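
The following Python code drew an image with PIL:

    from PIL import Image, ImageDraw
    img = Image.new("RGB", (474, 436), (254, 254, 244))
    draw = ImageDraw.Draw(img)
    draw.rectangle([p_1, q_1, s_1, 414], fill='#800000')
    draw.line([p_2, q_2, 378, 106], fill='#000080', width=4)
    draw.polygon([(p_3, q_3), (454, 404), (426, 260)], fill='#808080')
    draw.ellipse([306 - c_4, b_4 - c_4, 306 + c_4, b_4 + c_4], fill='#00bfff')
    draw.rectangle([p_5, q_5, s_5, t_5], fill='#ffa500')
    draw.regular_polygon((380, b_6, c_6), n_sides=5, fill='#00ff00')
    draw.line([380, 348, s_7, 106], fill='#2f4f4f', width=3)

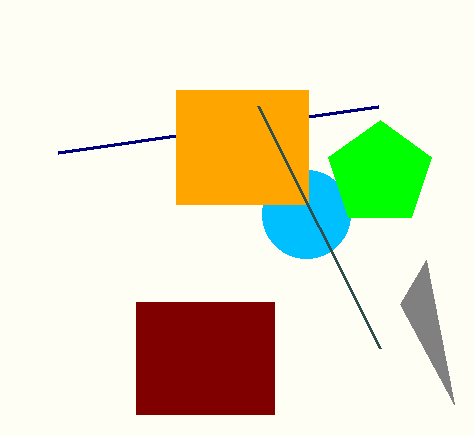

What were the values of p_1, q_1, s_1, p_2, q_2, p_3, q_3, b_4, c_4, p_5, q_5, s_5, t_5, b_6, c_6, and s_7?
p_1 = 136; q_1 = 302; s_1 = 274; p_2 = 58; q_2 = 152; p_3 = 400; q_3 = 304; b_4 = 214; c_4 = 44; p_5 = 176; q_5 = 90; s_5 = 308; t_5 = 204; b_6 = 174; c_6 = 54; s_7 = 258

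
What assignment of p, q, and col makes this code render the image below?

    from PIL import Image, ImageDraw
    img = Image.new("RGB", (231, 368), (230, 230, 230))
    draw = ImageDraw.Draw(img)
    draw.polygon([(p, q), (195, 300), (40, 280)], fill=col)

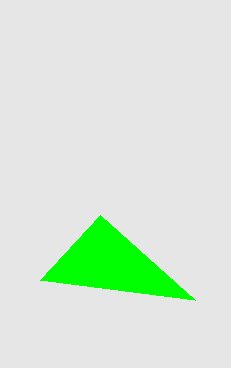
p = 100, q = 215, col = 'lime'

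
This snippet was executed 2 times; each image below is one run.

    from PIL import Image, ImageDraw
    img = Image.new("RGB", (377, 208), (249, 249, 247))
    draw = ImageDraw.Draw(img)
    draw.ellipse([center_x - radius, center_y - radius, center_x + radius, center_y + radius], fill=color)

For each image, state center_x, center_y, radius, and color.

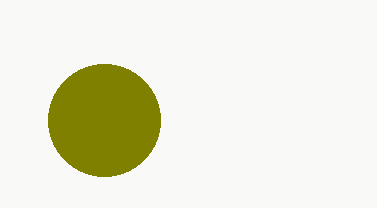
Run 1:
center_x = 104; center_y = 120; radius = 56; color = 'olive'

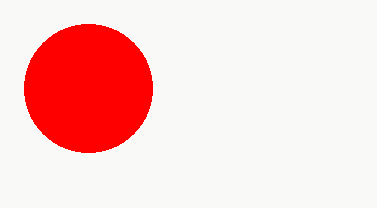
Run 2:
center_x = 88, center_y = 88, radius = 64, color = 'red'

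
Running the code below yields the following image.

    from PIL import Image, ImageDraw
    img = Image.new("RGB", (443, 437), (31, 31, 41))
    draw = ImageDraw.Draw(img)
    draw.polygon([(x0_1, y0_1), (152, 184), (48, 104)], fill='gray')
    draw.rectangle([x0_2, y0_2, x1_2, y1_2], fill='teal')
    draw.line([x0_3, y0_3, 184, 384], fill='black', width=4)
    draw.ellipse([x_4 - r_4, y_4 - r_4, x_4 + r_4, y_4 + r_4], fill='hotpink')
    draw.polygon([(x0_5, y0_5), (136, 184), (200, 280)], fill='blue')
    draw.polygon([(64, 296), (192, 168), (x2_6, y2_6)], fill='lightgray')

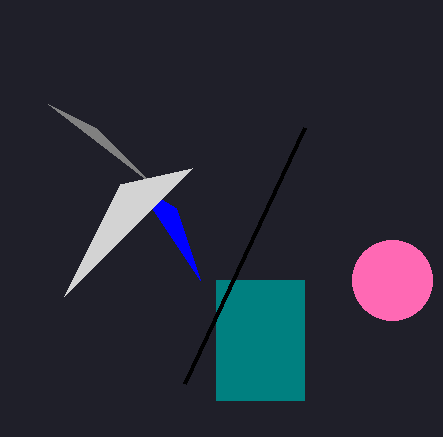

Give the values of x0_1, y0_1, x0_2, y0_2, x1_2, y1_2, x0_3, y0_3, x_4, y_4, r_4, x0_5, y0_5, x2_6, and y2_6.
x0_1 = 96, y0_1 = 128, x0_2 = 216, y0_2 = 280, x1_2 = 304, y1_2 = 400, x0_3 = 304, y0_3 = 128, x_4 = 392, y_4 = 280, r_4 = 40, x0_5 = 176, y0_5 = 208, x2_6 = 120, y2_6 = 184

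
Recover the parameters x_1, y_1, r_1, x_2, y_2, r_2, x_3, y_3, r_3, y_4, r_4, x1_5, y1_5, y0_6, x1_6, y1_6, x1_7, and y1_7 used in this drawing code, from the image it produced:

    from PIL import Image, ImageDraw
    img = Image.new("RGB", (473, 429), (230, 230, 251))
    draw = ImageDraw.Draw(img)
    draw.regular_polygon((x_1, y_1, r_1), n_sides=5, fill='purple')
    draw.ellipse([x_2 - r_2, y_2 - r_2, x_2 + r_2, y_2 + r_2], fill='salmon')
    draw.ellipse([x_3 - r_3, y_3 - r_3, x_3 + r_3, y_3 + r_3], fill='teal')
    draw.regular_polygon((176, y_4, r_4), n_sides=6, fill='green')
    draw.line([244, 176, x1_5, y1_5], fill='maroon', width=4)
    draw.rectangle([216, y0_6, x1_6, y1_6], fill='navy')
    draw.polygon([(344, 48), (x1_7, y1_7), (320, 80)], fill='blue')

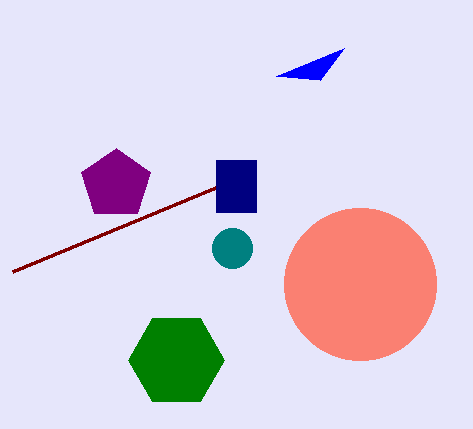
x_1 = 116, y_1 = 184, r_1 = 36, x_2 = 360, y_2 = 284, r_2 = 76, x_3 = 232, y_3 = 248, r_3 = 20, y_4 = 360, r_4 = 48, x1_5 = 12, y1_5 = 272, y0_6 = 160, x1_6 = 256, y1_6 = 212, x1_7 = 276, y1_7 = 76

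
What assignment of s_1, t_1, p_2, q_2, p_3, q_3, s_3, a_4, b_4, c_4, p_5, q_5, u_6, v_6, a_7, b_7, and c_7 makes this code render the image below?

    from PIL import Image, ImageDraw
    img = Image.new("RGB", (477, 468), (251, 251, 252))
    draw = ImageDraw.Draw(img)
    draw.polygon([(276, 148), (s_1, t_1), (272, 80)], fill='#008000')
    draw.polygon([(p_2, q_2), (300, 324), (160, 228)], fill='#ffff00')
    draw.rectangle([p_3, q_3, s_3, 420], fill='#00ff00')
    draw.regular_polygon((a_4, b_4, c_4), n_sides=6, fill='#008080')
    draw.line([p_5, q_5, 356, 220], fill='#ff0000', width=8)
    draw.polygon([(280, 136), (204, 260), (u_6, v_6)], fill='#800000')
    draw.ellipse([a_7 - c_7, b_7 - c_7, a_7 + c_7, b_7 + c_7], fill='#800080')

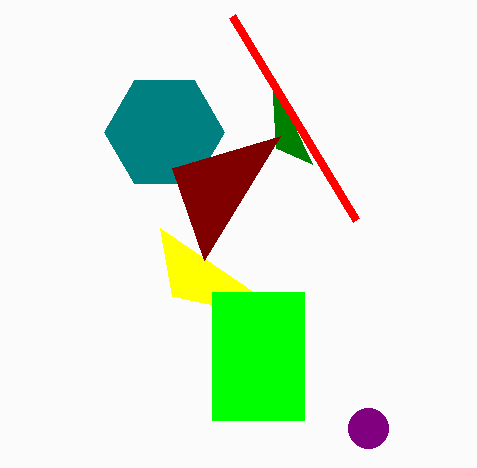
s_1 = 312; t_1 = 164; p_2 = 172; q_2 = 296; p_3 = 212; q_3 = 292; s_3 = 304; a_4 = 164; b_4 = 132; c_4 = 60; p_5 = 232; q_5 = 16; u_6 = 172; v_6 = 168; a_7 = 368; b_7 = 428; c_7 = 20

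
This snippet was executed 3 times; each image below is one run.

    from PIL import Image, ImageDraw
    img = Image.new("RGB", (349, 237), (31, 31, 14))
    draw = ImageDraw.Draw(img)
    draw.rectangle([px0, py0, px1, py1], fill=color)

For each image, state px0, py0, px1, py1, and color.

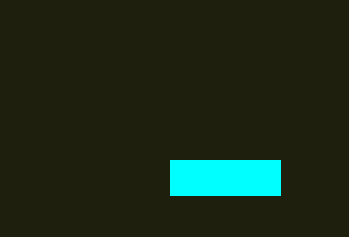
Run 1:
px0 = 170
py0 = 160
px1 = 280
py1 = 195
color = 'cyan'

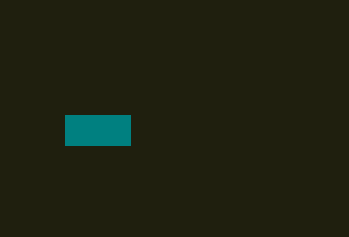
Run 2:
px0 = 65, py0 = 115, px1 = 130, py1 = 145, color = 'teal'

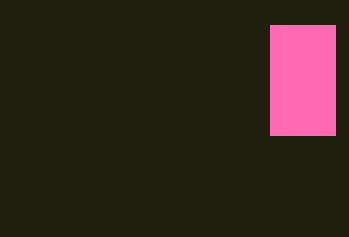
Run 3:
px0 = 270, py0 = 25, px1 = 335, py1 = 135, color = 'hotpink'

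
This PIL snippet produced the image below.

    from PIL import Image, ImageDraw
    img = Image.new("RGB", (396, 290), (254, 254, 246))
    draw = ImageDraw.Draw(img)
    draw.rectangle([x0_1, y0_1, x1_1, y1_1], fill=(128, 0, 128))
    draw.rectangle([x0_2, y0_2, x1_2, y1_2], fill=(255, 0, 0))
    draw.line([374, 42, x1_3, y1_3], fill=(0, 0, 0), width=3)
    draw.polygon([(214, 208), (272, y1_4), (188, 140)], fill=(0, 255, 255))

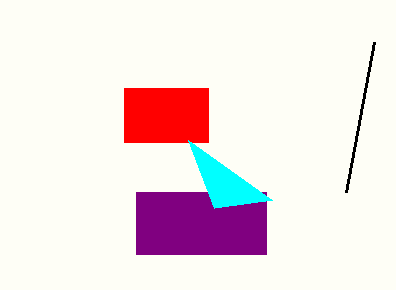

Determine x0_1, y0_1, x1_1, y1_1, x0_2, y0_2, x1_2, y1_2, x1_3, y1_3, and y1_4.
x0_1 = 136; y0_1 = 192; x1_1 = 266; y1_1 = 254; x0_2 = 124; y0_2 = 88; x1_2 = 208; y1_2 = 142; x1_3 = 346; y1_3 = 192; y1_4 = 200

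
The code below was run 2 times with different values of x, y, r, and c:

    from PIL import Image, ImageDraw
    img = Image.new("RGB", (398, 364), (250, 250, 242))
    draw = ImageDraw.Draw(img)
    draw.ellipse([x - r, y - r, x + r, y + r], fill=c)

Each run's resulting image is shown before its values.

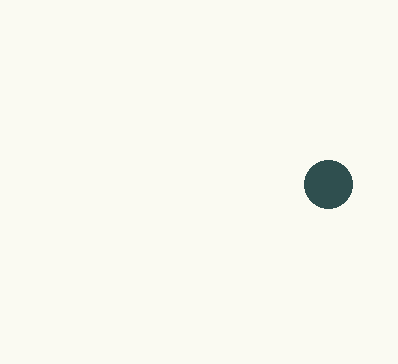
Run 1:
x = 328
y = 184
r = 24
c = 'darkslategray'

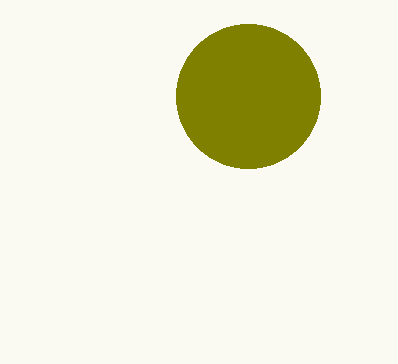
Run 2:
x = 248
y = 96
r = 72
c = 'olive'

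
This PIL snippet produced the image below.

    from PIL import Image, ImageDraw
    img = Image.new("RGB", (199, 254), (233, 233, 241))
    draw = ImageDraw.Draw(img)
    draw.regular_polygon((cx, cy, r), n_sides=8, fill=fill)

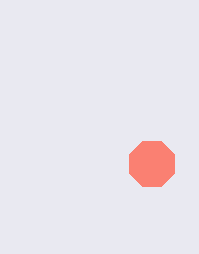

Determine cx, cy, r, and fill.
cx = 152
cy = 164
r = 24
fill = 'salmon'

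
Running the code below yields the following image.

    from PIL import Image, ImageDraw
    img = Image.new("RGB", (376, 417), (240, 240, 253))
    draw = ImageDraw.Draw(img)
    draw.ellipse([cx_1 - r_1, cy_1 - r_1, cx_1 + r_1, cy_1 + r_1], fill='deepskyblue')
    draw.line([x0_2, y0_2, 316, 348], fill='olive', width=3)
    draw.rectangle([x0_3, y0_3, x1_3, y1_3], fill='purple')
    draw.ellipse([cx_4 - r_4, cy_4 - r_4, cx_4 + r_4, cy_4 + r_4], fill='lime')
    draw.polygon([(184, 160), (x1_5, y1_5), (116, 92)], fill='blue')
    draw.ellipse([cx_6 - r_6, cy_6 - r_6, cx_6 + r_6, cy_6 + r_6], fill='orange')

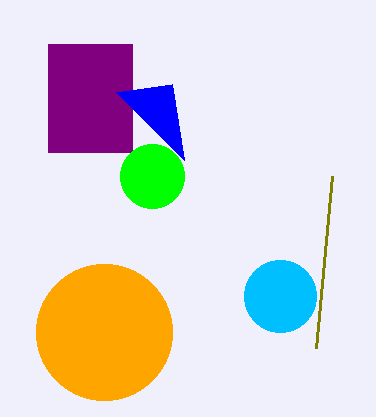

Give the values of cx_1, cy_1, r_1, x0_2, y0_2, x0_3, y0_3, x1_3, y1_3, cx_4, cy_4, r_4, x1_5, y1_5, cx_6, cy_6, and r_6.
cx_1 = 280; cy_1 = 296; r_1 = 36; x0_2 = 332; y0_2 = 176; x0_3 = 48; y0_3 = 44; x1_3 = 132; y1_3 = 152; cx_4 = 152; cy_4 = 176; r_4 = 32; x1_5 = 172; y1_5 = 84; cx_6 = 104; cy_6 = 332; r_6 = 68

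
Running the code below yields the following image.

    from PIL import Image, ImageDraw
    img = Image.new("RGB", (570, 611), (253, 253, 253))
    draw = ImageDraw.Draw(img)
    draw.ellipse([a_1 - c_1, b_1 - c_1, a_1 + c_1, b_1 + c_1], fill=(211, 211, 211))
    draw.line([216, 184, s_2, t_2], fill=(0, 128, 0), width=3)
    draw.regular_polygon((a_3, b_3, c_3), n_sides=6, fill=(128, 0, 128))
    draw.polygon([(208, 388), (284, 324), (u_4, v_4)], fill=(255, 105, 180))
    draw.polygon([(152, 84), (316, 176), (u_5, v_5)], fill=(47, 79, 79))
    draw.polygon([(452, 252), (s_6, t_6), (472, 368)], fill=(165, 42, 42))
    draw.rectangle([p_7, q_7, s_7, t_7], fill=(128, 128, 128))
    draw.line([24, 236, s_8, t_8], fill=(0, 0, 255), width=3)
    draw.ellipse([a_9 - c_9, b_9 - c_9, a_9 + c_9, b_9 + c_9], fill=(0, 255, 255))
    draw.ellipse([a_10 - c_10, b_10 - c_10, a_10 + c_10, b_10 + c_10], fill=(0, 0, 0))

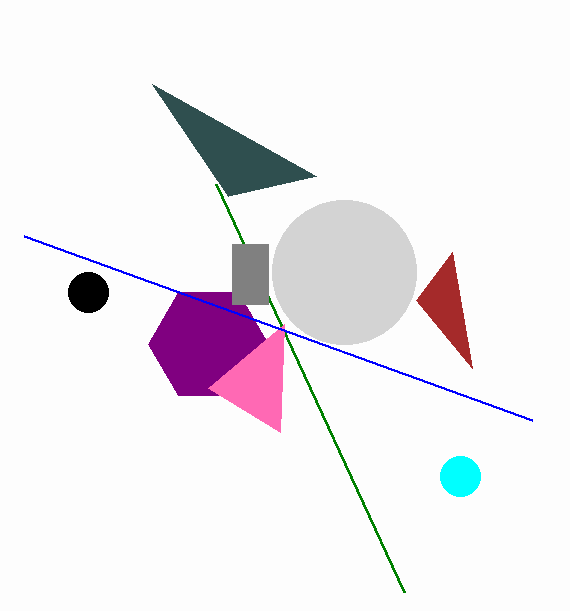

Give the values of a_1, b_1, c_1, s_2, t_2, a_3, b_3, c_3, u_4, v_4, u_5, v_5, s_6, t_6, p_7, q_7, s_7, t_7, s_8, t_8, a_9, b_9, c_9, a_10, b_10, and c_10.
a_1 = 344, b_1 = 272, c_1 = 72, s_2 = 404, t_2 = 592, a_3 = 208, b_3 = 344, c_3 = 60, u_4 = 280, v_4 = 432, u_5 = 228, v_5 = 196, s_6 = 416, t_6 = 300, p_7 = 232, q_7 = 244, s_7 = 268, t_7 = 304, s_8 = 532, t_8 = 420, a_9 = 460, b_9 = 476, c_9 = 20, a_10 = 88, b_10 = 292, c_10 = 20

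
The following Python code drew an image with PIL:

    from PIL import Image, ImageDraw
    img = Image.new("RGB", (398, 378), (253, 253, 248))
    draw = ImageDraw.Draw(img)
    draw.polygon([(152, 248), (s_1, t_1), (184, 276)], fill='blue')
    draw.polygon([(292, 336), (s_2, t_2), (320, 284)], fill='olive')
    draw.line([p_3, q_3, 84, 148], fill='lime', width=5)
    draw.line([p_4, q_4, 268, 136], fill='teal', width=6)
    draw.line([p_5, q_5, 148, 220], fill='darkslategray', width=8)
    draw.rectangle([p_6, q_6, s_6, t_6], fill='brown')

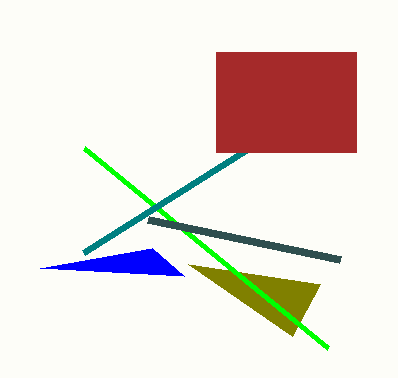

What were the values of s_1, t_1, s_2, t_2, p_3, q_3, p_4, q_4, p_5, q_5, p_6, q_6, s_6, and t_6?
s_1 = 40; t_1 = 268; s_2 = 188; t_2 = 264; p_3 = 328; q_3 = 348; p_4 = 84; q_4 = 252; p_5 = 340; q_5 = 260; p_6 = 216; q_6 = 52; s_6 = 356; t_6 = 152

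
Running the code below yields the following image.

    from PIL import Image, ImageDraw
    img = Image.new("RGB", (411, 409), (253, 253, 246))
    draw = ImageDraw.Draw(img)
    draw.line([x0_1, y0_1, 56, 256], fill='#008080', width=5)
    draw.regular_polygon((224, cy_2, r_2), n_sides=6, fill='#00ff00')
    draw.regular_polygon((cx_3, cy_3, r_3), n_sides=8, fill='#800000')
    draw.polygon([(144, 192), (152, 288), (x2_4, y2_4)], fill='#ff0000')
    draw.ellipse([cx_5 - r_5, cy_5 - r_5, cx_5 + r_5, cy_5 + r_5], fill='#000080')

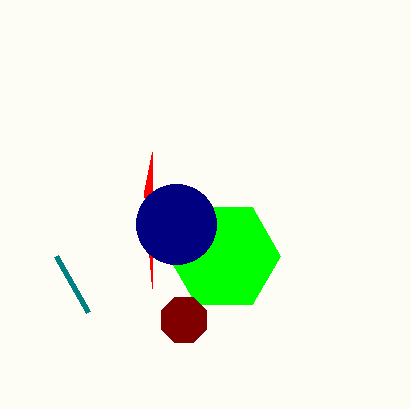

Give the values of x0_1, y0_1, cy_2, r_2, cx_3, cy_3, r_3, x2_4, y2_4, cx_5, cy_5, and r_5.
x0_1 = 88
y0_1 = 312
cy_2 = 256
r_2 = 56
cx_3 = 184
cy_3 = 320
r_3 = 24
x2_4 = 152
y2_4 = 152
cx_5 = 176
cy_5 = 224
r_5 = 40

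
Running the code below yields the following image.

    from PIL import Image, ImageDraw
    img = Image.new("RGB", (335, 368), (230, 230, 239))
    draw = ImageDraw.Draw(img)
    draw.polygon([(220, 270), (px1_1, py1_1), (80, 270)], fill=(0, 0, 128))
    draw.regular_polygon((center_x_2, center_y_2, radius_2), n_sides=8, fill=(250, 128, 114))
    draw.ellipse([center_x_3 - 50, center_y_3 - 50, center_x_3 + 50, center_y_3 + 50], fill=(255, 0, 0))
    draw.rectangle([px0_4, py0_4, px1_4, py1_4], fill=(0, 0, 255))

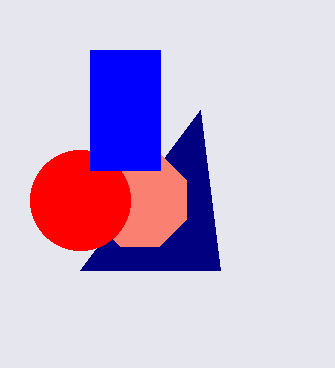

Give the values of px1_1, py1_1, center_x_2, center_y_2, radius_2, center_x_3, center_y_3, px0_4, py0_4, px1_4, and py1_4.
px1_1 = 200, py1_1 = 110, center_x_2 = 140, center_y_2 = 200, radius_2 = 50, center_x_3 = 80, center_y_3 = 200, px0_4 = 90, py0_4 = 50, px1_4 = 160, py1_4 = 170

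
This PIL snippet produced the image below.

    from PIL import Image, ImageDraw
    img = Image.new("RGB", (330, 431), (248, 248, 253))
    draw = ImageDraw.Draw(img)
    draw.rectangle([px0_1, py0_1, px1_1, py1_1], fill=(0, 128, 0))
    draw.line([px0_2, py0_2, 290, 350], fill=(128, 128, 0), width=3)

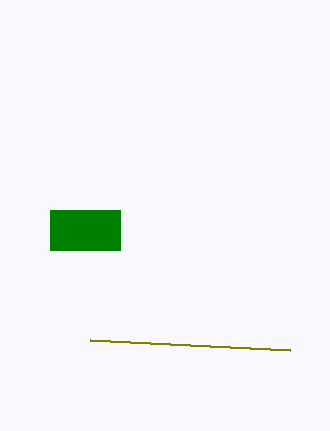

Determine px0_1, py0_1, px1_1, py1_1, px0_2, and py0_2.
px0_1 = 50; py0_1 = 210; px1_1 = 120; py1_1 = 250; px0_2 = 90; py0_2 = 340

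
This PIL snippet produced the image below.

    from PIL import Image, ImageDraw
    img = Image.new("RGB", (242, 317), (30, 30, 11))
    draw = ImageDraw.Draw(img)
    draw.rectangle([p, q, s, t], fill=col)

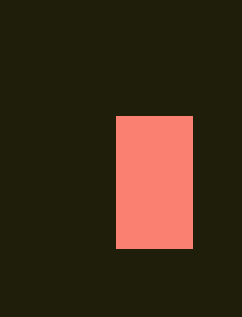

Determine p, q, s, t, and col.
p = 116, q = 116, s = 192, t = 248, col = 'salmon'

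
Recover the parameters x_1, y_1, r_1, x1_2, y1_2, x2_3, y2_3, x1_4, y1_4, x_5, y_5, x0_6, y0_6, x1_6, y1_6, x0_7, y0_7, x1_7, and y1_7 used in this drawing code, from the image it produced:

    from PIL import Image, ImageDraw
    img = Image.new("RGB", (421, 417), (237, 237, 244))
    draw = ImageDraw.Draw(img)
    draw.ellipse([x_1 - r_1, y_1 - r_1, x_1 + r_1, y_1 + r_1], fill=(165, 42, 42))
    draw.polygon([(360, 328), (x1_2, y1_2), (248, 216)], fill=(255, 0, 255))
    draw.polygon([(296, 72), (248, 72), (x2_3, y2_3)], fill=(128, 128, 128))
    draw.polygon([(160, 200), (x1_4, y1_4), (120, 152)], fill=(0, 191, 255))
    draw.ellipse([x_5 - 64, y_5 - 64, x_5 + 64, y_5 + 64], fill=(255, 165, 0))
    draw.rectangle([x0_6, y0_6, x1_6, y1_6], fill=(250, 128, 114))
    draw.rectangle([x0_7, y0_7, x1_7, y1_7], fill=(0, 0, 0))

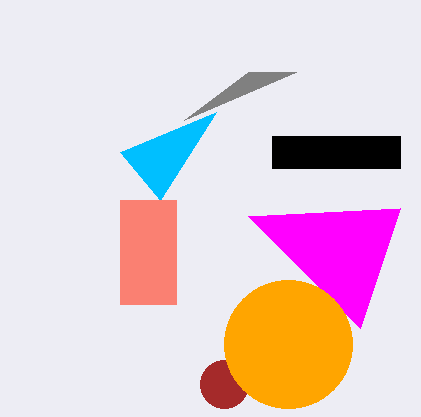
x_1 = 224, y_1 = 384, r_1 = 24, x1_2 = 400, y1_2 = 208, x2_3 = 184, y2_3 = 120, x1_4 = 216, y1_4 = 112, x_5 = 288, y_5 = 344, x0_6 = 120, y0_6 = 200, x1_6 = 176, y1_6 = 304, x0_7 = 272, y0_7 = 136, x1_7 = 400, y1_7 = 168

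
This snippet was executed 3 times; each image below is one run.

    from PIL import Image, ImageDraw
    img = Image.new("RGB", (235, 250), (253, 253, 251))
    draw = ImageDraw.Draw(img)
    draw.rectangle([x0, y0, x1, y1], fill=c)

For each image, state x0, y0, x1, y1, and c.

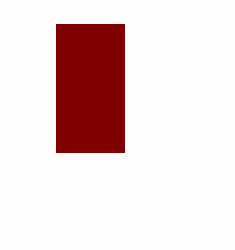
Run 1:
x0 = 56
y0 = 24
x1 = 124
y1 = 152
c = 'maroon'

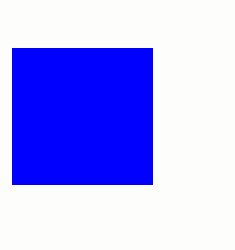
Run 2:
x0 = 12
y0 = 48
x1 = 152
y1 = 184
c = 'blue'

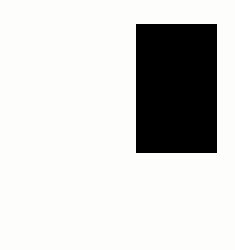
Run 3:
x0 = 136; y0 = 24; x1 = 216; y1 = 152; c = 'black'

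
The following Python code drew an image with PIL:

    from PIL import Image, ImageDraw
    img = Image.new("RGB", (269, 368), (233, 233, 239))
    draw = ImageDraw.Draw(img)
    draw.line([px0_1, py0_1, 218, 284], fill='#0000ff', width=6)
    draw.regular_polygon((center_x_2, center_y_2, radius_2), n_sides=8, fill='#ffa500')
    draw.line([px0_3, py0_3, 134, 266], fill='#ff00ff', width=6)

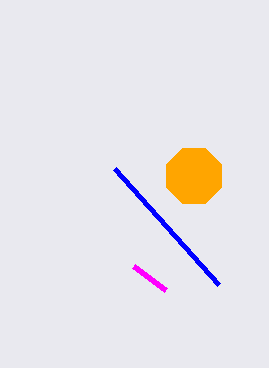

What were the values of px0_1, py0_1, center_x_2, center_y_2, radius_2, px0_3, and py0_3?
px0_1 = 114, py0_1 = 168, center_x_2 = 194, center_y_2 = 176, radius_2 = 30, px0_3 = 166, py0_3 = 290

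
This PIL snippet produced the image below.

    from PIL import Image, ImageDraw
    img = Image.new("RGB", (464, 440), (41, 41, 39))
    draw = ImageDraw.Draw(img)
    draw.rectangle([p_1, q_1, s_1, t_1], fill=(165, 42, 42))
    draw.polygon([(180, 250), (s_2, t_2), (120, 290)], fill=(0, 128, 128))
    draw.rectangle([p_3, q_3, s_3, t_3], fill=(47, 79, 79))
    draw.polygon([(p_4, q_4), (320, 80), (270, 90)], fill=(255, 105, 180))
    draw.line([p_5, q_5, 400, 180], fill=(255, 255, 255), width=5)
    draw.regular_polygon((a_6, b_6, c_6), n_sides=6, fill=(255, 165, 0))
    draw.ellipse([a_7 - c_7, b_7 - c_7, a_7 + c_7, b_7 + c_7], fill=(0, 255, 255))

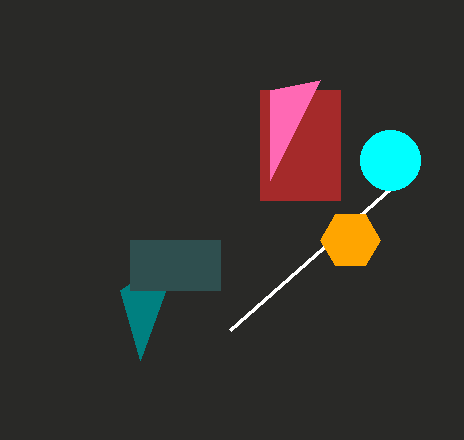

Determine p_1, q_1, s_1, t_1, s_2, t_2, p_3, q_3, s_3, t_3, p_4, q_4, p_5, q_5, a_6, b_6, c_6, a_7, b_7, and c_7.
p_1 = 260, q_1 = 90, s_1 = 340, t_1 = 200, s_2 = 140, t_2 = 360, p_3 = 130, q_3 = 240, s_3 = 220, t_3 = 290, p_4 = 270, q_4 = 180, p_5 = 230, q_5 = 330, a_6 = 350, b_6 = 240, c_6 = 30, a_7 = 390, b_7 = 160, c_7 = 30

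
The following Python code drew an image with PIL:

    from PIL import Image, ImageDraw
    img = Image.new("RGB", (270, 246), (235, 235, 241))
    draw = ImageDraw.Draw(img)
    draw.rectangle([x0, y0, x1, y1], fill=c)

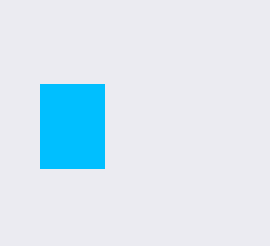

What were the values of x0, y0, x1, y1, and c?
x0 = 40, y0 = 84, x1 = 104, y1 = 168, c = 'deepskyblue'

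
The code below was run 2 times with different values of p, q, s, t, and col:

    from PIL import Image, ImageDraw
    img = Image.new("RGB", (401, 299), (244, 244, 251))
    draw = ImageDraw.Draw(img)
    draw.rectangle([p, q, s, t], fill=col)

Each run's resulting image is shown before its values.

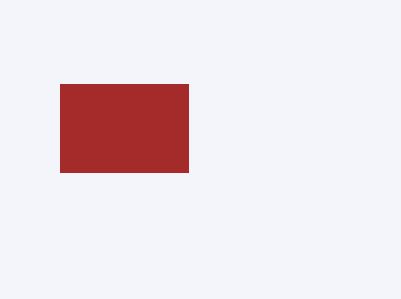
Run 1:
p = 60
q = 84
s = 188
t = 172
col = 'brown'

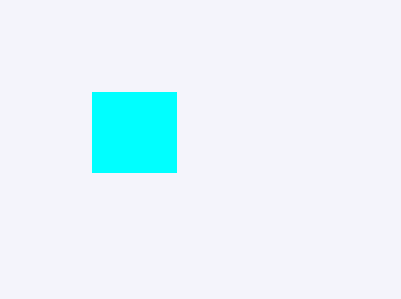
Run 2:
p = 92; q = 92; s = 176; t = 172; col = 'cyan'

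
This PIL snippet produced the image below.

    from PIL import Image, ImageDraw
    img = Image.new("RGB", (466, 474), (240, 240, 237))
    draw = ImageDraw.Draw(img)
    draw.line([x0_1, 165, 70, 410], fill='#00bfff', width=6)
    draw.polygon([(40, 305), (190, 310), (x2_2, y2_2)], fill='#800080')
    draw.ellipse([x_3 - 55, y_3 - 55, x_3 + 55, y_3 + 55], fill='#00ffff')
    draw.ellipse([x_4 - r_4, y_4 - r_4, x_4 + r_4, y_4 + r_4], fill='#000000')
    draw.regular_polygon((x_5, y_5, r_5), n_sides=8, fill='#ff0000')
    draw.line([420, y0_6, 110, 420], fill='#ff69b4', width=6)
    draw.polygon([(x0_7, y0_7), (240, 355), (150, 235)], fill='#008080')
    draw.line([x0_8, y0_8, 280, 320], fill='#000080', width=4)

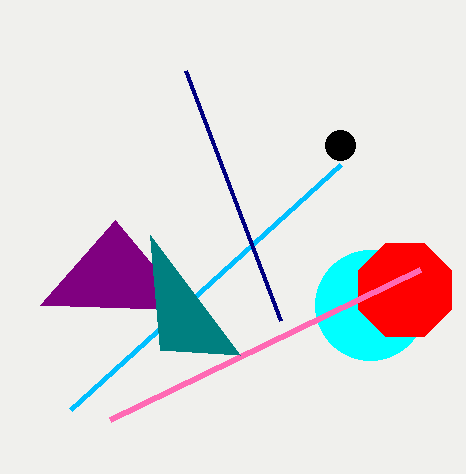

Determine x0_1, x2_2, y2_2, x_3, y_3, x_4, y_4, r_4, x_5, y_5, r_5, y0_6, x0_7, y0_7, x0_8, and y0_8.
x0_1 = 340, x2_2 = 115, y2_2 = 220, x_3 = 370, y_3 = 305, x_4 = 340, y_4 = 145, r_4 = 15, x_5 = 405, y_5 = 290, r_5 = 50, y0_6 = 270, x0_7 = 160, y0_7 = 350, x0_8 = 185, y0_8 = 70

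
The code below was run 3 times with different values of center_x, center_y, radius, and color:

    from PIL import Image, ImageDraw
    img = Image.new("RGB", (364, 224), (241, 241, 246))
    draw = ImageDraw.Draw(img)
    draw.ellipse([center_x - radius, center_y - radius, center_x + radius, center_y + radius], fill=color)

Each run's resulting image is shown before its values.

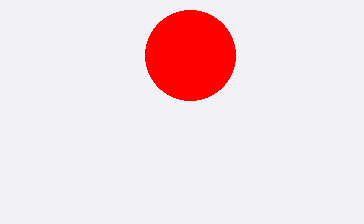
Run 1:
center_x = 190, center_y = 55, radius = 45, color = 'red'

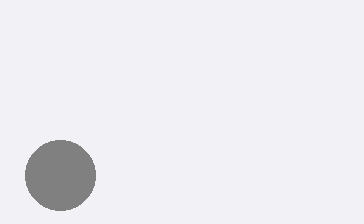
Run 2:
center_x = 60; center_y = 175; radius = 35; color = 'gray'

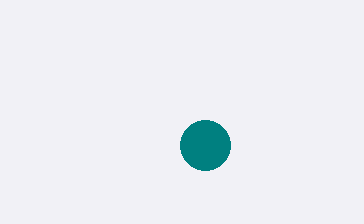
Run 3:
center_x = 205
center_y = 145
radius = 25
color = 'teal'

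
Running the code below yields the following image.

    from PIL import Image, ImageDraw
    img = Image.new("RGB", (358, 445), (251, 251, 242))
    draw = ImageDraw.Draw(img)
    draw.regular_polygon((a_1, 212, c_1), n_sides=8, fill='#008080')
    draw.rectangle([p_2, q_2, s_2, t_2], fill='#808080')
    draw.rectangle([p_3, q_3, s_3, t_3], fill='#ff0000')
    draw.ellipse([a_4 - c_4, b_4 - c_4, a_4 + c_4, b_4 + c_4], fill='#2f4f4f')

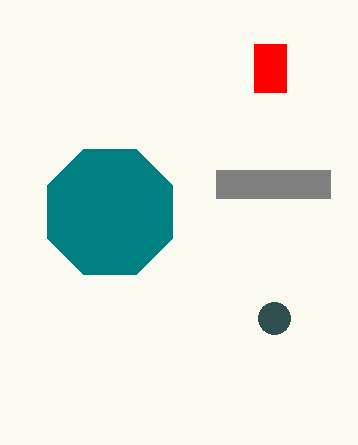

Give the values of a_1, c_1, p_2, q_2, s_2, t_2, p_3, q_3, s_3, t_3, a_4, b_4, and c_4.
a_1 = 110
c_1 = 68
p_2 = 216
q_2 = 170
s_2 = 330
t_2 = 198
p_3 = 254
q_3 = 44
s_3 = 286
t_3 = 92
a_4 = 274
b_4 = 318
c_4 = 16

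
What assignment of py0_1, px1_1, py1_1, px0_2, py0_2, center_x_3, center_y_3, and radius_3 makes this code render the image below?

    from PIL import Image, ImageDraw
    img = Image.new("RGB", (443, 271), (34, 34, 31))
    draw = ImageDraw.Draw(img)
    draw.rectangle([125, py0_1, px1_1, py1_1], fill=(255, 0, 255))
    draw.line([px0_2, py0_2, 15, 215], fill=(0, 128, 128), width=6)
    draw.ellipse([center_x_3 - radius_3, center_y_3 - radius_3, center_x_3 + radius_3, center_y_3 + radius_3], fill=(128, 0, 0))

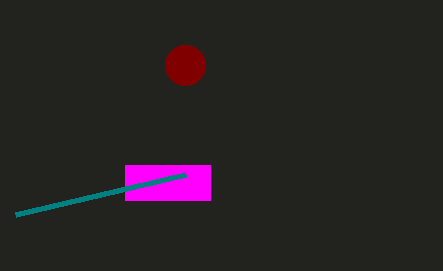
py0_1 = 165; px1_1 = 210; py1_1 = 200; px0_2 = 185; py0_2 = 175; center_x_3 = 185; center_y_3 = 65; radius_3 = 20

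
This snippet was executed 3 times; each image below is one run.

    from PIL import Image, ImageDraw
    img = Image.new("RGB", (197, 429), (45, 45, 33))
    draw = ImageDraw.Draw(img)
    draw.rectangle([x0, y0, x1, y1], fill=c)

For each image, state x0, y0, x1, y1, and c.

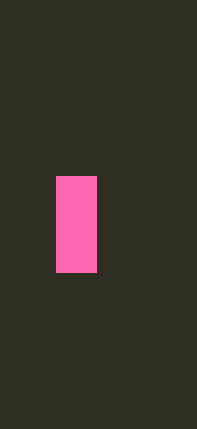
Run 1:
x0 = 56; y0 = 176; x1 = 96; y1 = 272; c = 'hotpink'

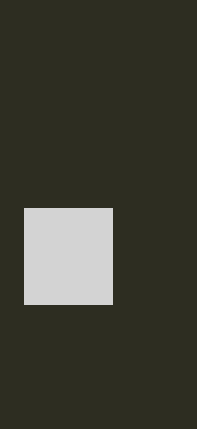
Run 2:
x0 = 24
y0 = 208
x1 = 112
y1 = 304
c = 'lightgray'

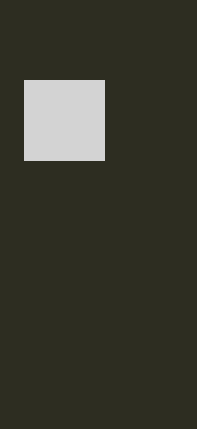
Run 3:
x0 = 24; y0 = 80; x1 = 104; y1 = 160; c = 'lightgray'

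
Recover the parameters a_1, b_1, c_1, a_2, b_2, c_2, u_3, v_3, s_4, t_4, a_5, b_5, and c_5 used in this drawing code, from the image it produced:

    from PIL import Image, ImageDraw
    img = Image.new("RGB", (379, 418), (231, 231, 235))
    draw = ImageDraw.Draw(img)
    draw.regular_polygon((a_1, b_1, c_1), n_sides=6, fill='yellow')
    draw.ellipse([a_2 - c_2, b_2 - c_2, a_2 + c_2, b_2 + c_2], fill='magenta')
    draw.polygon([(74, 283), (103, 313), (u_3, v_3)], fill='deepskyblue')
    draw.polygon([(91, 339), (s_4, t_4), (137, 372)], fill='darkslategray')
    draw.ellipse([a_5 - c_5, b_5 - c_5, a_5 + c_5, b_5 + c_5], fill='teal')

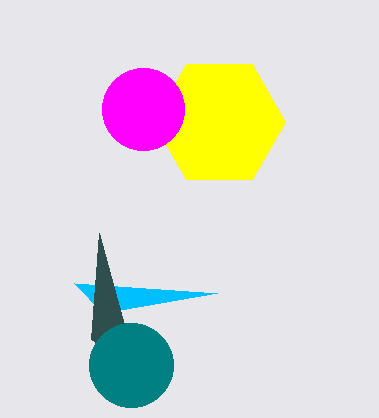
a_1 = 219; b_1 = 122; c_1 = 66; a_2 = 143; b_2 = 109; c_2 = 41; u_3 = 217; v_3 = 293; s_4 = 99; t_4 = 233; a_5 = 131; b_5 = 365; c_5 = 42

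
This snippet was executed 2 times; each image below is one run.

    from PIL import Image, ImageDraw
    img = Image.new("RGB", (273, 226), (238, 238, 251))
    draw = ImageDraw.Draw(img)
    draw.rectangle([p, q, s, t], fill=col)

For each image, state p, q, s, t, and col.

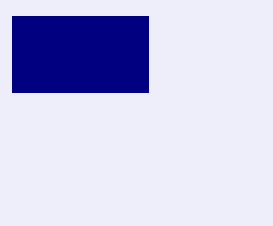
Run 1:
p = 12; q = 16; s = 148; t = 92; col = 'navy'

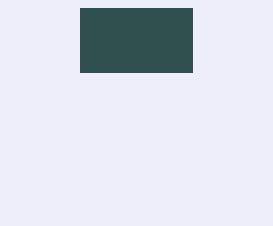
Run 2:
p = 80; q = 8; s = 192; t = 72; col = 'darkslategray'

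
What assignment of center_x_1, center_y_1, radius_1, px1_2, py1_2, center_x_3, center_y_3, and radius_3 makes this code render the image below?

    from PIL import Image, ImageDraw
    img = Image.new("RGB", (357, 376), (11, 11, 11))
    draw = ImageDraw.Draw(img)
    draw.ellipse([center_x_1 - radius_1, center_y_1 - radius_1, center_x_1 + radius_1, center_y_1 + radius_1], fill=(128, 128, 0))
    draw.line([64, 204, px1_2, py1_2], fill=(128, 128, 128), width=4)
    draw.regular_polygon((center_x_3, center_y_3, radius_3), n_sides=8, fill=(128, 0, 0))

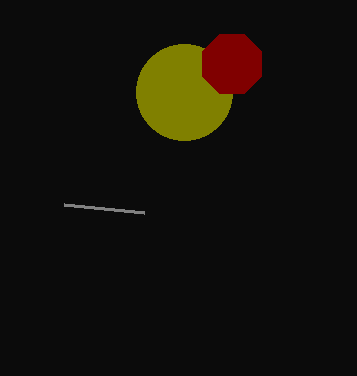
center_x_1 = 184, center_y_1 = 92, radius_1 = 48, px1_2 = 144, py1_2 = 212, center_x_3 = 232, center_y_3 = 64, radius_3 = 32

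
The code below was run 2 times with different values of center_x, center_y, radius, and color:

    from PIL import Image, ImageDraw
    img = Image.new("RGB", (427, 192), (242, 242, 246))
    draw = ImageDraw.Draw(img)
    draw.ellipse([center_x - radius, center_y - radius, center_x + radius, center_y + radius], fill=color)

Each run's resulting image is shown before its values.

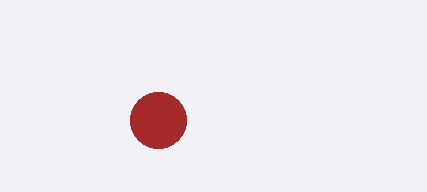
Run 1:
center_x = 158, center_y = 120, radius = 28, color = 'brown'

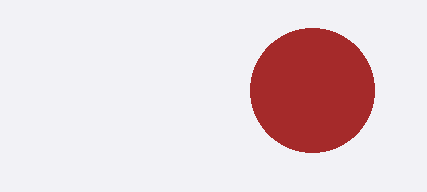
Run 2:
center_x = 312
center_y = 90
radius = 62
color = 'brown'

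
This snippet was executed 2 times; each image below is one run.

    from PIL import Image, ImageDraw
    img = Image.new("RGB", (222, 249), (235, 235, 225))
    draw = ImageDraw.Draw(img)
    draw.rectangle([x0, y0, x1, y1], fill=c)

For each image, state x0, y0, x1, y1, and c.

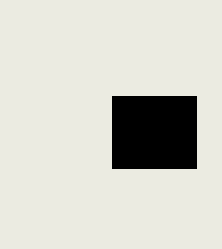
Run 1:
x0 = 112; y0 = 96; x1 = 196; y1 = 168; c = 'black'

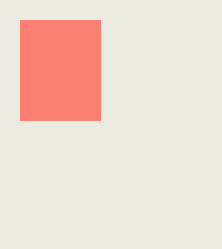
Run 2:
x0 = 20; y0 = 20; x1 = 100; y1 = 120; c = 'salmon'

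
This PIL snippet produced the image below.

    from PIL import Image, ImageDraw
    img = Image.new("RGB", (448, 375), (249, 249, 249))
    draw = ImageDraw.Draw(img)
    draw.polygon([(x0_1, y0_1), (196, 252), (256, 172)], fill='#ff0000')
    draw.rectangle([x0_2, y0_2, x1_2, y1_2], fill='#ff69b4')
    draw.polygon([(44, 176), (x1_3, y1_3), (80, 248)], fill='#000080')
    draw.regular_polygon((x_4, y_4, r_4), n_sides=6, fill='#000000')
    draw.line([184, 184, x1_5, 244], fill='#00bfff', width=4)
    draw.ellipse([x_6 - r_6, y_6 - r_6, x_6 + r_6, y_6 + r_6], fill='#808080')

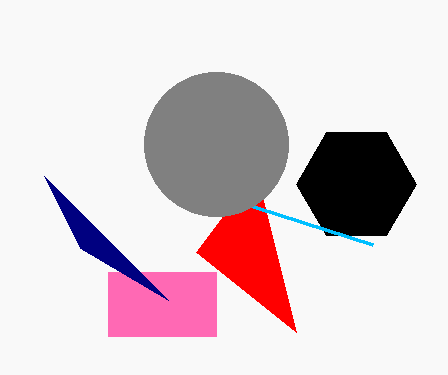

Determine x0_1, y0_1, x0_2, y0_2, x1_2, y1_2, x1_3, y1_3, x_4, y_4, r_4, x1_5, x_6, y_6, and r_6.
x0_1 = 296
y0_1 = 332
x0_2 = 108
y0_2 = 272
x1_2 = 216
y1_2 = 336
x1_3 = 168
y1_3 = 300
x_4 = 356
y_4 = 184
r_4 = 60
x1_5 = 372
x_6 = 216
y_6 = 144
r_6 = 72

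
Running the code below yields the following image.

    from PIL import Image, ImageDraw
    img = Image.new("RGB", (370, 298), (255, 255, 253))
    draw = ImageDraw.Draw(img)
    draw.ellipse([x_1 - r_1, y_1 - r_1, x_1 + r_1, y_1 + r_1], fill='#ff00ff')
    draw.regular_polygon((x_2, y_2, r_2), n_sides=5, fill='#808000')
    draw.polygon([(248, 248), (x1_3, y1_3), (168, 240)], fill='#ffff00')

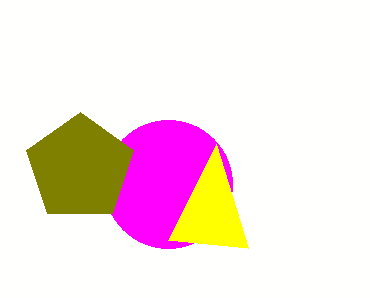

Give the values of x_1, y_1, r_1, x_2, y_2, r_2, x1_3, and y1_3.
x_1 = 168; y_1 = 184; r_1 = 64; x_2 = 80; y_2 = 168; r_2 = 56; x1_3 = 216; y1_3 = 144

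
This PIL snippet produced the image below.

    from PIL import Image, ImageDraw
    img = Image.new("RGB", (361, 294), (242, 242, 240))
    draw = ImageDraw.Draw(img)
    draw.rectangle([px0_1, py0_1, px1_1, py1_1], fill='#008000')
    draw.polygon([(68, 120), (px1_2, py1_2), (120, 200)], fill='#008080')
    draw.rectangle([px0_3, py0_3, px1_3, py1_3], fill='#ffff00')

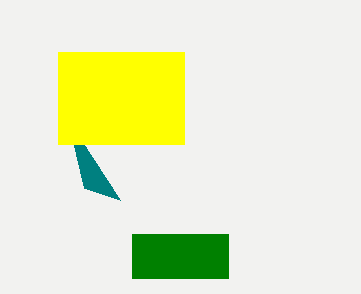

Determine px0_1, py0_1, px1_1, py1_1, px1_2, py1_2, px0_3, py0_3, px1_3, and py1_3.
px0_1 = 132, py0_1 = 234, px1_1 = 228, py1_1 = 278, px1_2 = 84, py1_2 = 188, px0_3 = 58, py0_3 = 52, px1_3 = 184, py1_3 = 144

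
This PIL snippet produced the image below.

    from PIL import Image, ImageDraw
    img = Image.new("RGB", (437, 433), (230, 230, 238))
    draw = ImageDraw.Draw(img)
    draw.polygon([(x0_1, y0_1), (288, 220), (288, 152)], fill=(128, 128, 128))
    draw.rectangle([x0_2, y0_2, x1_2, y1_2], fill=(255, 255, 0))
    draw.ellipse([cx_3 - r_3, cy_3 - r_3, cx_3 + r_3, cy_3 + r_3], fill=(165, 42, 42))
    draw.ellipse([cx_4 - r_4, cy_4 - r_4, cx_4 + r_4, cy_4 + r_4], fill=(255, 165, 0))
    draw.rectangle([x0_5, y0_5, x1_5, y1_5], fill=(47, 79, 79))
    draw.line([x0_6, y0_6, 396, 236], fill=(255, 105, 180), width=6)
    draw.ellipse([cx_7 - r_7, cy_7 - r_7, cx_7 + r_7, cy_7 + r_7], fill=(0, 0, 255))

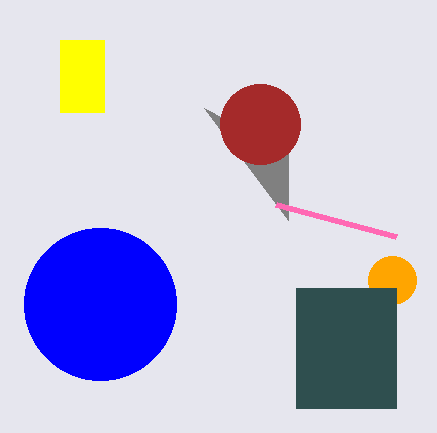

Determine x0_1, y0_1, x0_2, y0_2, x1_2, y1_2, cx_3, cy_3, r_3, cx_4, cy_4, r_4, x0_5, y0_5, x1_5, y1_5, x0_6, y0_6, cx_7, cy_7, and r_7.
x0_1 = 204
y0_1 = 108
x0_2 = 60
y0_2 = 40
x1_2 = 104
y1_2 = 112
cx_3 = 260
cy_3 = 124
r_3 = 40
cx_4 = 392
cy_4 = 280
r_4 = 24
x0_5 = 296
y0_5 = 288
x1_5 = 396
y1_5 = 408
x0_6 = 276
y0_6 = 204
cx_7 = 100
cy_7 = 304
r_7 = 76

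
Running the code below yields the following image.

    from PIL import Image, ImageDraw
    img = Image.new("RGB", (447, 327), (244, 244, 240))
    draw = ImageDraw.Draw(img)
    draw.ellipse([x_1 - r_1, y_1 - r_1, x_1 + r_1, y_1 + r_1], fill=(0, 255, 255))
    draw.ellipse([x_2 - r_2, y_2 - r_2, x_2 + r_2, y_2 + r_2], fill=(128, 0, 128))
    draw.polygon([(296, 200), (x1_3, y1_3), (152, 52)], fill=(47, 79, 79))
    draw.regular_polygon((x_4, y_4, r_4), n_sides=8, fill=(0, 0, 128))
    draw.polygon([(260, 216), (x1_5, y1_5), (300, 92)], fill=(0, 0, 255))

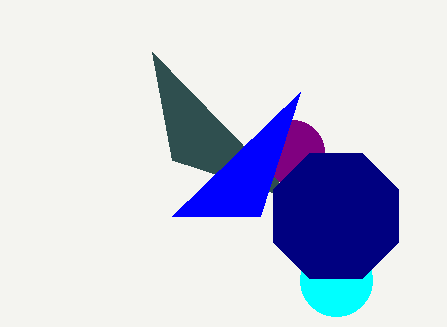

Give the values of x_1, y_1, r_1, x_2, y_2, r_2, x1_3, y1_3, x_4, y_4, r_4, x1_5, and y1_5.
x_1 = 336; y_1 = 280; r_1 = 36; x_2 = 292; y_2 = 152; r_2 = 32; x1_3 = 172; y1_3 = 160; x_4 = 336; y_4 = 216; r_4 = 68; x1_5 = 172; y1_5 = 216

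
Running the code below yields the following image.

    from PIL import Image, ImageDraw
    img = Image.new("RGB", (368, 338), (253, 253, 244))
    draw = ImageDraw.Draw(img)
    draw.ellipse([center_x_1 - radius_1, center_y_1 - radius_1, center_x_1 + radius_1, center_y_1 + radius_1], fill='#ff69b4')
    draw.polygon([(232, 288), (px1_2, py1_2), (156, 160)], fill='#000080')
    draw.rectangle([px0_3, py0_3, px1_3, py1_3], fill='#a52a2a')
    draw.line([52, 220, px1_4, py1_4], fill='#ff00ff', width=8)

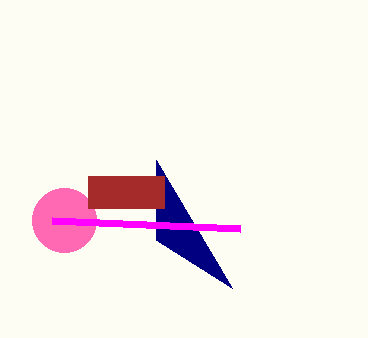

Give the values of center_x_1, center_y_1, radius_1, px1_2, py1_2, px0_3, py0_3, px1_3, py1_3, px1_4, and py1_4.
center_x_1 = 64; center_y_1 = 220; radius_1 = 32; px1_2 = 156; py1_2 = 240; px0_3 = 88; py0_3 = 176; px1_3 = 164; py1_3 = 208; px1_4 = 240; py1_4 = 228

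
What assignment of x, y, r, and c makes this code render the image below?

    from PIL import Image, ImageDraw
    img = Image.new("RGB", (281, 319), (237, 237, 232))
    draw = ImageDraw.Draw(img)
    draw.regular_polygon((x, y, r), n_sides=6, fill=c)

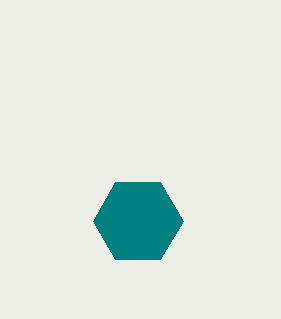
x = 138; y = 221; r = 45; c = 'teal'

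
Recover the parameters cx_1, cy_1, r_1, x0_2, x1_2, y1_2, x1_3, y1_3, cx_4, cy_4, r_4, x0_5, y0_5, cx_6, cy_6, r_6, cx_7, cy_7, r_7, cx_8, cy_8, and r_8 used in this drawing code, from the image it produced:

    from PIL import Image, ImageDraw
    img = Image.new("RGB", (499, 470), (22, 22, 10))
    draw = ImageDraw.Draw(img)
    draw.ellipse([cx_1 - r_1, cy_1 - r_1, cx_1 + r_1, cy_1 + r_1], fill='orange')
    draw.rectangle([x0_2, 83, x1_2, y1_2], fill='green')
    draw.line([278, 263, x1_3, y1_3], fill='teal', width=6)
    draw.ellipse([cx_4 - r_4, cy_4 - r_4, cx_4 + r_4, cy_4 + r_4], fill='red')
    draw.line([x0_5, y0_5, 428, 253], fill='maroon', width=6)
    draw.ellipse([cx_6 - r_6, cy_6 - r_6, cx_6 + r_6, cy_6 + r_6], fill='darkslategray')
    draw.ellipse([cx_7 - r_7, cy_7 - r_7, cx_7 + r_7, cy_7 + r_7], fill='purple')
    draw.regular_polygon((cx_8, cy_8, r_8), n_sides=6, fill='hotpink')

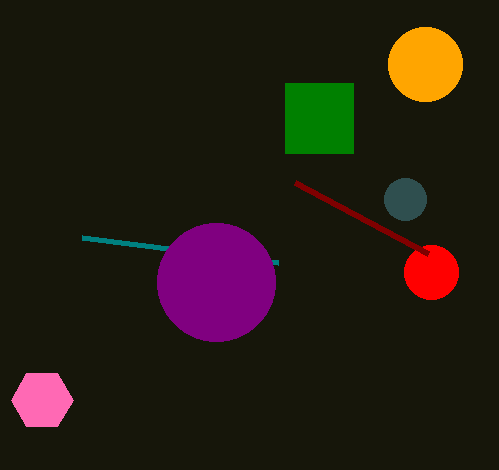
cx_1 = 425; cy_1 = 64; r_1 = 37; x0_2 = 285; x1_2 = 353; y1_2 = 153; x1_3 = 82; y1_3 = 238; cx_4 = 431; cy_4 = 272; r_4 = 27; x0_5 = 295; y0_5 = 182; cx_6 = 405; cy_6 = 199; r_6 = 21; cx_7 = 216; cy_7 = 282; r_7 = 59; cx_8 = 42; cy_8 = 400; r_8 = 31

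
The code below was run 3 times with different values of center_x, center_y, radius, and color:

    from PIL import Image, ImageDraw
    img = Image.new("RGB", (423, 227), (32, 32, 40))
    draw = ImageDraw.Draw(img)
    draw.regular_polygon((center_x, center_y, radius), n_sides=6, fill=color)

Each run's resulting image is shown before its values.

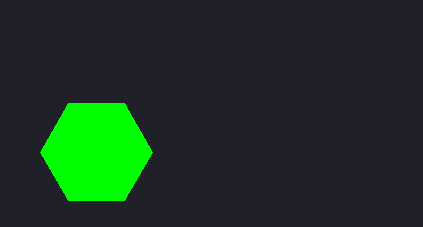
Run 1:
center_x = 96
center_y = 152
radius = 56
color = 'lime'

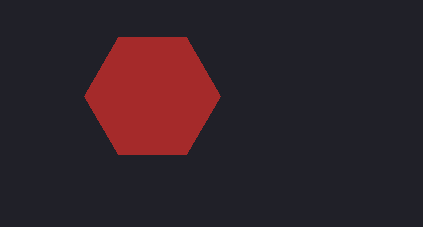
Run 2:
center_x = 152; center_y = 96; radius = 68; color = 'brown'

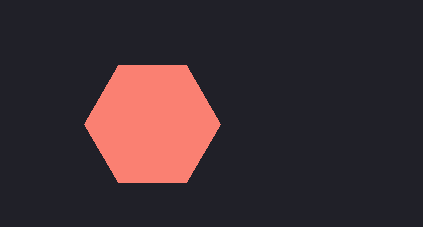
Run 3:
center_x = 152; center_y = 124; radius = 68; color = 'salmon'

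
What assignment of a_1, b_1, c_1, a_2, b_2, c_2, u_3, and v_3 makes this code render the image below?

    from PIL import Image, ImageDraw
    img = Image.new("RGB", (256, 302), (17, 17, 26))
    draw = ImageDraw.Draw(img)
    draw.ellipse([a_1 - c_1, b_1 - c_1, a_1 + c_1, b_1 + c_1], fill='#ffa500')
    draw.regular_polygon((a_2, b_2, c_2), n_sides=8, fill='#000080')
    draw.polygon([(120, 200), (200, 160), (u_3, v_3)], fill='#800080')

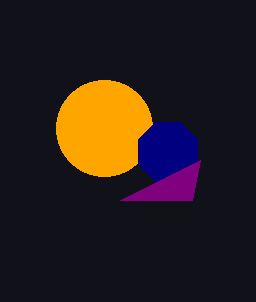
a_1 = 104, b_1 = 128, c_1 = 48, a_2 = 168, b_2 = 152, c_2 = 32, u_3 = 192, v_3 = 200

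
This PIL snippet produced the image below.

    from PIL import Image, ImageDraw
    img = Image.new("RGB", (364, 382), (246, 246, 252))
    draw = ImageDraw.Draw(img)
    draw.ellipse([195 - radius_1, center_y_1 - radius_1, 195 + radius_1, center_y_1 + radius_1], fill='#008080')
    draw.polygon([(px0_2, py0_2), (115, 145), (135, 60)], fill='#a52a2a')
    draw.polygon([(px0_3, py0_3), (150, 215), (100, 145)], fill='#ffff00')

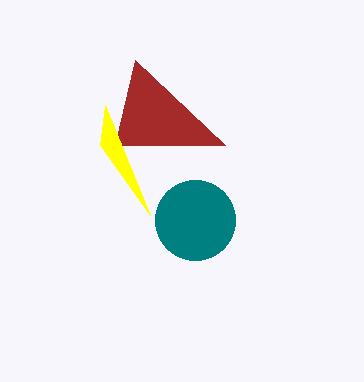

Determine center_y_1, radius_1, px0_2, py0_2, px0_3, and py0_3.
center_y_1 = 220; radius_1 = 40; px0_2 = 225; py0_2 = 145; px0_3 = 105; py0_3 = 105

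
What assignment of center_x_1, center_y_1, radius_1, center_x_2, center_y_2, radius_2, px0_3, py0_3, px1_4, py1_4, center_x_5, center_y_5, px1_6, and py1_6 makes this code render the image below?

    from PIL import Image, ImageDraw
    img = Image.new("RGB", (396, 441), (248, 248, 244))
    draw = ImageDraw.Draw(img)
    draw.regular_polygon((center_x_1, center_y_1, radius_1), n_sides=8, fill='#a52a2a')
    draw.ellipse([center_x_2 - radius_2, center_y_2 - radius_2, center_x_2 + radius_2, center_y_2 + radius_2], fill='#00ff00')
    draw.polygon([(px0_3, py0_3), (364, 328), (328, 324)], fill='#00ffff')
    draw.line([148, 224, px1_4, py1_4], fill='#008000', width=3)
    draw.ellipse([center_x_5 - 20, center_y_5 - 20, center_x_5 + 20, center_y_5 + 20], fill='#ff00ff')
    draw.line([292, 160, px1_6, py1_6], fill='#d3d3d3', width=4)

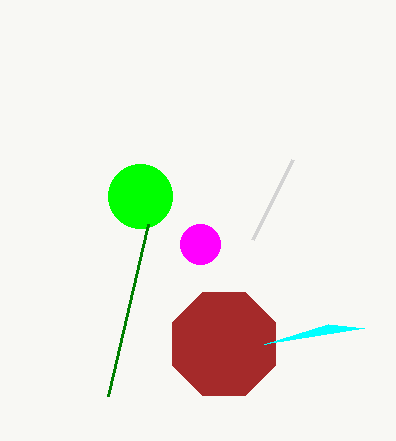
center_x_1 = 224; center_y_1 = 344; radius_1 = 56; center_x_2 = 140; center_y_2 = 196; radius_2 = 32; px0_3 = 264; py0_3 = 344; px1_4 = 108; py1_4 = 396; center_x_5 = 200; center_y_5 = 244; px1_6 = 252; py1_6 = 240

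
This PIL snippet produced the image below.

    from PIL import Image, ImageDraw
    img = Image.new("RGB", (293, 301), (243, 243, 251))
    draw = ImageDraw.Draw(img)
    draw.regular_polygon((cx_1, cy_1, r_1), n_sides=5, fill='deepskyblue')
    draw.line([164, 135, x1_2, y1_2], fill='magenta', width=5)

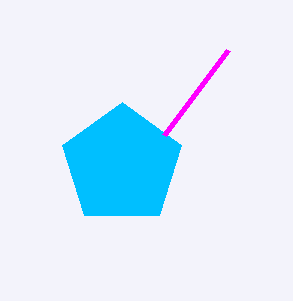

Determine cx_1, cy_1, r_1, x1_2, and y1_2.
cx_1 = 122; cy_1 = 165; r_1 = 63; x1_2 = 228; y1_2 = 50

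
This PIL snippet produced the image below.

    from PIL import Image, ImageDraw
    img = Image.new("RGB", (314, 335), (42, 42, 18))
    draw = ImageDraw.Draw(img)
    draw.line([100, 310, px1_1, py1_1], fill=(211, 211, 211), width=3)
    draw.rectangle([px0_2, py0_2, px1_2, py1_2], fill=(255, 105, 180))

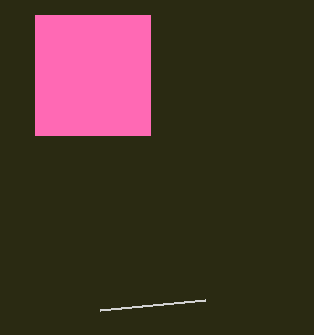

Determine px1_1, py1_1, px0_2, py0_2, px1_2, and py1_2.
px1_1 = 205; py1_1 = 300; px0_2 = 35; py0_2 = 15; px1_2 = 150; py1_2 = 135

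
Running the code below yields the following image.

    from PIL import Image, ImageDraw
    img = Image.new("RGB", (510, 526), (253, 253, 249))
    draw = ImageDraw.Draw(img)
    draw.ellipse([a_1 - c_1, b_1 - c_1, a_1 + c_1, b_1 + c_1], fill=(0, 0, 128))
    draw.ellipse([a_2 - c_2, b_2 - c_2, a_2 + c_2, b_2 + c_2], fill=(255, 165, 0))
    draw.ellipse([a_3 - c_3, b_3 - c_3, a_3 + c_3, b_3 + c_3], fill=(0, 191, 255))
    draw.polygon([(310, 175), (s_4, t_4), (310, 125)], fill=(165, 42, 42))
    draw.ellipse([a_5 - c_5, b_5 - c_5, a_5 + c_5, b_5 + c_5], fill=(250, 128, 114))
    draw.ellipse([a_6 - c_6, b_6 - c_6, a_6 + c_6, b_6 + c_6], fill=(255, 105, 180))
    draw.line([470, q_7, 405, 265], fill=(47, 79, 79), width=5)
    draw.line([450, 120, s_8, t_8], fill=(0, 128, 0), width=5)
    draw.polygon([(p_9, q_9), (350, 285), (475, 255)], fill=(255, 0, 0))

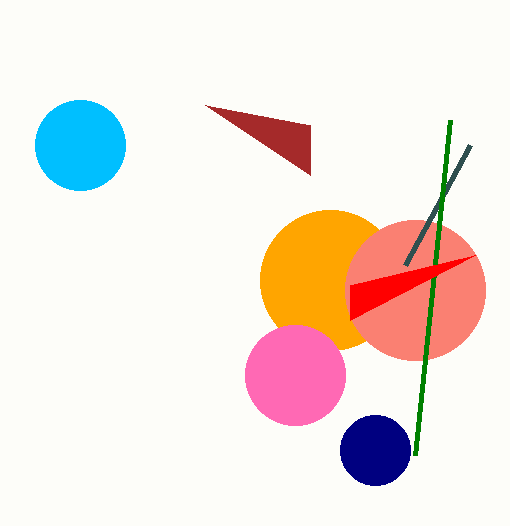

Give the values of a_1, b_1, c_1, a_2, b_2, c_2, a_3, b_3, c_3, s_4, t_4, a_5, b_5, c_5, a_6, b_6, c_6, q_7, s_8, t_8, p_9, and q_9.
a_1 = 375, b_1 = 450, c_1 = 35, a_2 = 330, b_2 = 280, c_2 = 70, a_3 = 80, b_3 = 145, c_3 = 45, s_4 = 205, t_4 = 105, a_5 = 415, b_5 = 290, c_5 = 70, a_6 = 295, b_6 = 375, c_6 = 50, q_7 = 145, s_8 = 415, t_8 = 455, p_9 = 350, q_9 = 320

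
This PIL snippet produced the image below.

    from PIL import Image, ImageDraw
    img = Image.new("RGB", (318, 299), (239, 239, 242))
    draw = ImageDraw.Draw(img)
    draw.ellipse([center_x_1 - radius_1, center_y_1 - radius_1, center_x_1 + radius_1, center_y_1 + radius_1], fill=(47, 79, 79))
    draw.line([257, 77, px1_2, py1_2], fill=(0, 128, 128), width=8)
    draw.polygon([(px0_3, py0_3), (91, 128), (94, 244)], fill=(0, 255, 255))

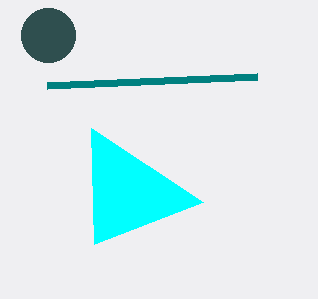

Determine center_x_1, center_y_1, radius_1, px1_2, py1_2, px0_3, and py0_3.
center_x_1 = 48
center_y_1 = 35
radius_1 = 27
px1_2 = 47
py1_2 = 86
px0_3 = 203
py0_3 = 202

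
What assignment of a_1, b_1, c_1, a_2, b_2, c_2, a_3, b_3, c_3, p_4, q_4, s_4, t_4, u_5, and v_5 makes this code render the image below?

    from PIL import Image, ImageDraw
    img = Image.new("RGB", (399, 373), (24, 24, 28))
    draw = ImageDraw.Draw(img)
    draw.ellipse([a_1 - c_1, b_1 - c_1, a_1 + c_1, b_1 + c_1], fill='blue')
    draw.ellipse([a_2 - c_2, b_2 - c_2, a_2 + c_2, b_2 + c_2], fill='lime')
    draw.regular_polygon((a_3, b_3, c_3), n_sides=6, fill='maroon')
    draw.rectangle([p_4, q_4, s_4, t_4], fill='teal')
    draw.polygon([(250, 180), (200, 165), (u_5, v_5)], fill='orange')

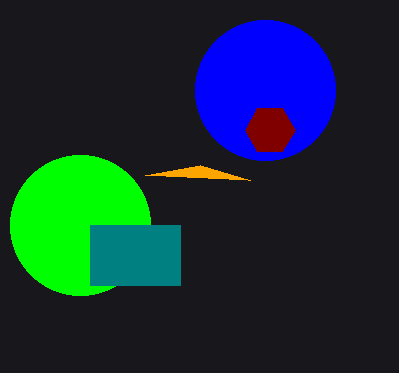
a_1 = 265; b_1 = 90; c_1 = 70; a_2 = 80; b_2 = 225; c_2 = 70; a_3 = 270; b_3 = 130; c_3 = 25; p_4 = 90; q_4 = 225; s_4 = 180; t_4 = 285; u_5 = 145; v_5 = 175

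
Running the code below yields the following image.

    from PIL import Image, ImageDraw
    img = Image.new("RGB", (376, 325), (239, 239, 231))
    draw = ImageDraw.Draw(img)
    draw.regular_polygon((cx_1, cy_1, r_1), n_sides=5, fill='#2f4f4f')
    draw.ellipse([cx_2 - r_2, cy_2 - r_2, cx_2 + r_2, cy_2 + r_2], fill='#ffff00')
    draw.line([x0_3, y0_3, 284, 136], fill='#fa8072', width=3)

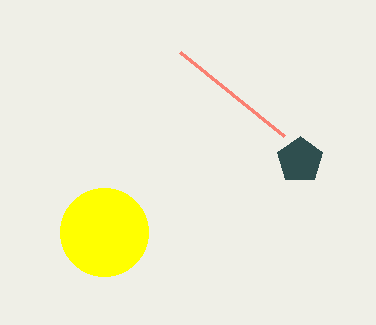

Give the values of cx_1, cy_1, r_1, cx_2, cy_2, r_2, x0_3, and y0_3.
cx_1 = 300
cy_1 = 160
r_1 = 24
cx_2 = 104
cy_2 = 232
r_2 = 44
x0_3 = 180
y0_3 = 52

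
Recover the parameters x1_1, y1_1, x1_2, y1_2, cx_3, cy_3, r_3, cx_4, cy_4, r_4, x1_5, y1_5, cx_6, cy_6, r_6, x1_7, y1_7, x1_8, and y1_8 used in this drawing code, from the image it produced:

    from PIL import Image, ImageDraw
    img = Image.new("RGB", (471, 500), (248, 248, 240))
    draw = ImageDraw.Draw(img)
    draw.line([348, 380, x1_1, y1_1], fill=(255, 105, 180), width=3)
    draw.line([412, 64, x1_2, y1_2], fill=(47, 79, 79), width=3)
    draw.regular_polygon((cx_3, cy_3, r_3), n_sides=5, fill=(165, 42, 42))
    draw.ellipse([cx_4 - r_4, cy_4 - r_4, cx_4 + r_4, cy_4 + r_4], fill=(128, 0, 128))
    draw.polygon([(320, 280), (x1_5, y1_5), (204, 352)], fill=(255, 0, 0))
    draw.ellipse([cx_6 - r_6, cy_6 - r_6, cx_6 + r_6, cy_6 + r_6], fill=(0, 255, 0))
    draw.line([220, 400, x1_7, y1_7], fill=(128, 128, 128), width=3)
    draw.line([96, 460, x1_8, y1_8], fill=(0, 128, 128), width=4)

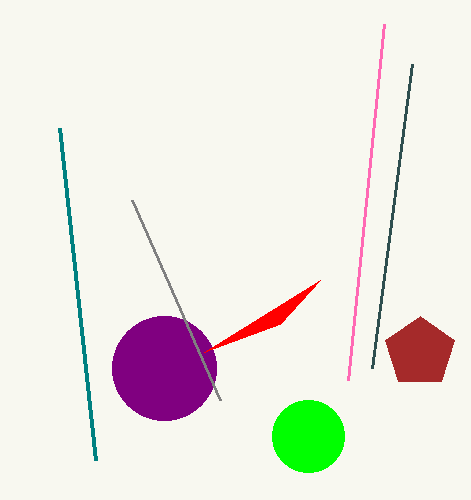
x1_1 = 384
y1_1 = 24
x1_2 = 372
y1_2 = 368
cx_3 = 420
cy_3 = 352
r_3 = 36
cx_4 = 164
cy_4 = 368
r_4 = 52
x1_5 = 280
y1_5 = 324
cx_6 = 308
cy_6 = 436
r_6 = 36
x1_7 = 132
y1_7 = 200
x1_8 = 60
y1_8 = 128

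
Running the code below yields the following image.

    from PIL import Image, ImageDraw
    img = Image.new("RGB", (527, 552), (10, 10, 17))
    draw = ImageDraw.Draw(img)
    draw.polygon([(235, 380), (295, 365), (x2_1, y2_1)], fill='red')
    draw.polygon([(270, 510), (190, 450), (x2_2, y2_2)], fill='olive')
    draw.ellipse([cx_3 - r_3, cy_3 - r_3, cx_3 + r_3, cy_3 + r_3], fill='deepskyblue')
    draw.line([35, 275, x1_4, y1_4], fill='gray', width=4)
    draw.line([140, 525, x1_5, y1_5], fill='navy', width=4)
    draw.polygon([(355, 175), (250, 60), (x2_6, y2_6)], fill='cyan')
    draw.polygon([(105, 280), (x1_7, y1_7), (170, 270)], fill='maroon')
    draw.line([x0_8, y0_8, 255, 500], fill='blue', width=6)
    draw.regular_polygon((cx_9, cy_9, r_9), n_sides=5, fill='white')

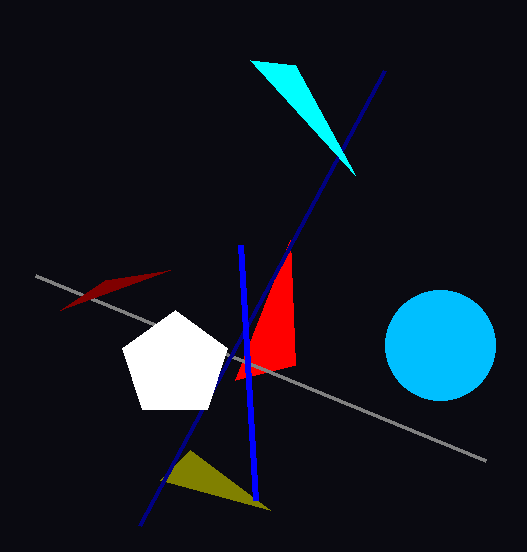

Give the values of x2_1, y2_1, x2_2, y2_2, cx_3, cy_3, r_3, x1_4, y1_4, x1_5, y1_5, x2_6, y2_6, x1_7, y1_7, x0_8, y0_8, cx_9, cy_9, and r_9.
x2_1 = 290, y2_1 = 240, x2_2 = 160, y2_2 = 480, cx_3 = 440, cy_3 = 345, r_3 = 55, x1_4 = 485, y1_4 = 460, x1_5 = 385, y1_5 = 70, x2_6 = 295, y2_6 = 65, x1_7 = 60, y1_7 = 310, x0_8 = 240, y0_8 = 245, cx_9 = 175, cy_9 = 365, r_9 = 55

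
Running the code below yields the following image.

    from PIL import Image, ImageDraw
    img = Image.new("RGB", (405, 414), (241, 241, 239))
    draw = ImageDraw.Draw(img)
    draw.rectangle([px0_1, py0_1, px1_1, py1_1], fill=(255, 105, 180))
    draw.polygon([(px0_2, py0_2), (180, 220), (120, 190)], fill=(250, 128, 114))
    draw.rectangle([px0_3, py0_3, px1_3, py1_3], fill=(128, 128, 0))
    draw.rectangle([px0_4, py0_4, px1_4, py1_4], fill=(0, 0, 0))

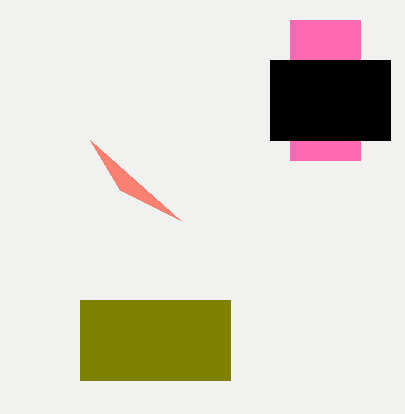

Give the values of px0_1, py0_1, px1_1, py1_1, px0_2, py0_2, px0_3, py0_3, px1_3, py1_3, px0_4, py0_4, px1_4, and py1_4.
px0_1 = 290; py0_1 = 20; px1_1 = 360; py1_1 = 160; px0_2 = 90; py0_2 = 140; px0_3 = 80; py0_3 = 300; px1_3 = 230; py1_3 = 380; px0_4 = 270; py0_4 = 60; px1_4 = 390; py1_4 = 140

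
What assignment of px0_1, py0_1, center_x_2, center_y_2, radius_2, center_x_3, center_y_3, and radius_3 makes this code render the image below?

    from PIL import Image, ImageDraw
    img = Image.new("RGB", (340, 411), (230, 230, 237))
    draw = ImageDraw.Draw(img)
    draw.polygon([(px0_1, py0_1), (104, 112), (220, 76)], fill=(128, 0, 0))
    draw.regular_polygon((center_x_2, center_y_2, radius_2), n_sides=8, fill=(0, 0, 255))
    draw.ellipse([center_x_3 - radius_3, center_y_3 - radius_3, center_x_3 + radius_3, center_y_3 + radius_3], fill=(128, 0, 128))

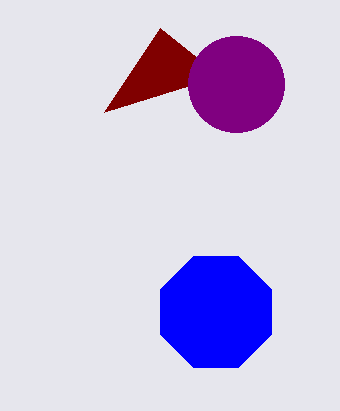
px0_1 = 160; py0_1 = 28; center_x_2 = 216; center_y_2 = 312; radius_2 = 60; center_x_3 = 236; center_y_3 = 84; radius_3 = 48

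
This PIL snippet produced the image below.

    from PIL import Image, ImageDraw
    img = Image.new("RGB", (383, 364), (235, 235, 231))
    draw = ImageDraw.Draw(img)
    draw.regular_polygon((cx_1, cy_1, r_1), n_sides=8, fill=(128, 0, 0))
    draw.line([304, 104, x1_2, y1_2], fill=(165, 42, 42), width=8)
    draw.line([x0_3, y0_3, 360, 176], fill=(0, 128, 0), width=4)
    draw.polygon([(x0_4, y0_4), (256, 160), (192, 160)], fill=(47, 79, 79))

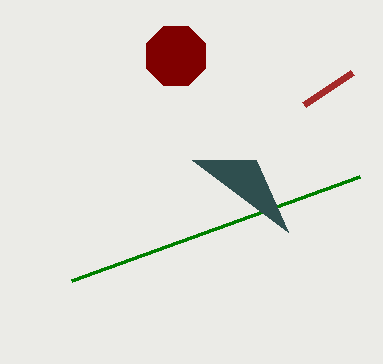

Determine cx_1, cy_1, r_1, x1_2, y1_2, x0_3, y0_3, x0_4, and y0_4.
cx_1 = 176, cy_1 = 56, r_1 = 32, x1_2 = 352, y1_2 = 72, x0_3 = 72, y0_3 = 280, x0_4 = 288, y0_4 = 232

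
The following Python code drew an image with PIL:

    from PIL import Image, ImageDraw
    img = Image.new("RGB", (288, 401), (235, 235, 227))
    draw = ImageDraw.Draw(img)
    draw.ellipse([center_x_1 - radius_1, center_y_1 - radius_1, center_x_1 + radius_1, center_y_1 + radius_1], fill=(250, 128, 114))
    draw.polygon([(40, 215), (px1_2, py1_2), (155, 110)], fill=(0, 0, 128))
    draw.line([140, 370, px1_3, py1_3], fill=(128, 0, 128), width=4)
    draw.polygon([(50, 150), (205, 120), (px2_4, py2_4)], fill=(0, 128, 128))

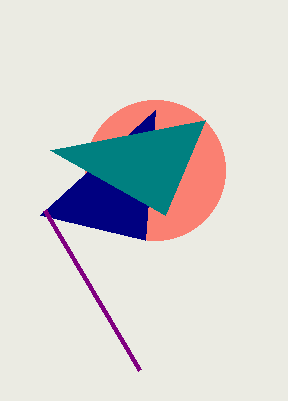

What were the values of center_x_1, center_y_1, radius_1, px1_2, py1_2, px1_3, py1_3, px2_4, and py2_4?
center_x_1 = 155, center_y_1 = 170, radius_1 = 70, px1_2 = 145, py1_2 = 240, px1_3 = 45, py1_3 = 210, px2_4 = 165, py2_4 = 215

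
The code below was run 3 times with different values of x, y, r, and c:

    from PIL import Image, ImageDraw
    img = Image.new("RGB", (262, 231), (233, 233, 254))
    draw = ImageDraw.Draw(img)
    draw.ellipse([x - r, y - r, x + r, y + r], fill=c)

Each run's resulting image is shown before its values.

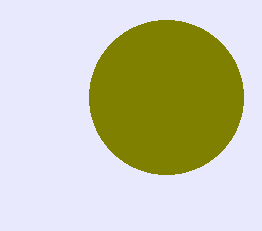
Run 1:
x = 166, y = 97, r = 77, c = 'olive'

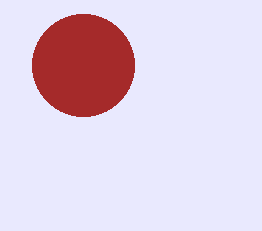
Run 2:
x = 83; y = 65; r = 51; c = 'brown'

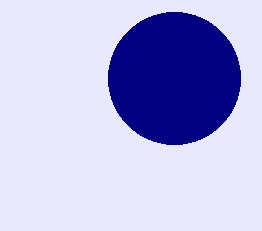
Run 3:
x = 174
y = 78
r = 66
c = 'navy'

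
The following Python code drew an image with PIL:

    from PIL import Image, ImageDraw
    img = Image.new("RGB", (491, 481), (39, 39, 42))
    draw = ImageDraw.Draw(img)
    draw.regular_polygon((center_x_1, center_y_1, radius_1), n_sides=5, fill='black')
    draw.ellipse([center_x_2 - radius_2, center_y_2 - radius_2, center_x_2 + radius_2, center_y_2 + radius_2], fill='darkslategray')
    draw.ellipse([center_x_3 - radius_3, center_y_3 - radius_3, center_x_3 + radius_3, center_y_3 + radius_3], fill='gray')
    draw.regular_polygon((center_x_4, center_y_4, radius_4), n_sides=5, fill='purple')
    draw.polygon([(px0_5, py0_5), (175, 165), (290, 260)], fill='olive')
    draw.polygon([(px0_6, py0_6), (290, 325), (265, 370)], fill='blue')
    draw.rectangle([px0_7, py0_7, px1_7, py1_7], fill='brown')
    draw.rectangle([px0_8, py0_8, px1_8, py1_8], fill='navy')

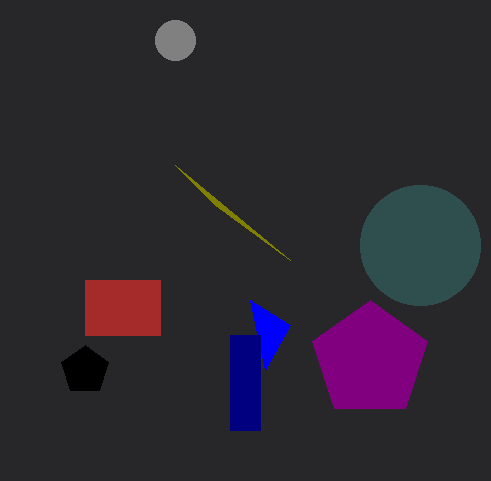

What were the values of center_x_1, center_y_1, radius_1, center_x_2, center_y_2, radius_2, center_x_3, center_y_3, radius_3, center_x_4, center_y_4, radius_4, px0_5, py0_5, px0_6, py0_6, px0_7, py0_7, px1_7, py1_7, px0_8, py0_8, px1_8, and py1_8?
center_x_1 = 85, center_y_1 = 370, radius_1 = 25, center_x_2 = 420, center_y_2 = 245, radius_2 = 60, center_x_3 = 175, center_y_3 = 40, radius_3 = 20, center_x_4 = 370, center_y_4 = 360, radius_4 = 60, px0_5 = 215, py0_5 = 205, px0_6 = 250, py0_6 = 300, px0_7 = 85, py0_7 = 280, px1_7 = 160, py1_7 = 335, px0_8 = 230, py0_8 = 335, px1_8 = 260, py1_8 = 430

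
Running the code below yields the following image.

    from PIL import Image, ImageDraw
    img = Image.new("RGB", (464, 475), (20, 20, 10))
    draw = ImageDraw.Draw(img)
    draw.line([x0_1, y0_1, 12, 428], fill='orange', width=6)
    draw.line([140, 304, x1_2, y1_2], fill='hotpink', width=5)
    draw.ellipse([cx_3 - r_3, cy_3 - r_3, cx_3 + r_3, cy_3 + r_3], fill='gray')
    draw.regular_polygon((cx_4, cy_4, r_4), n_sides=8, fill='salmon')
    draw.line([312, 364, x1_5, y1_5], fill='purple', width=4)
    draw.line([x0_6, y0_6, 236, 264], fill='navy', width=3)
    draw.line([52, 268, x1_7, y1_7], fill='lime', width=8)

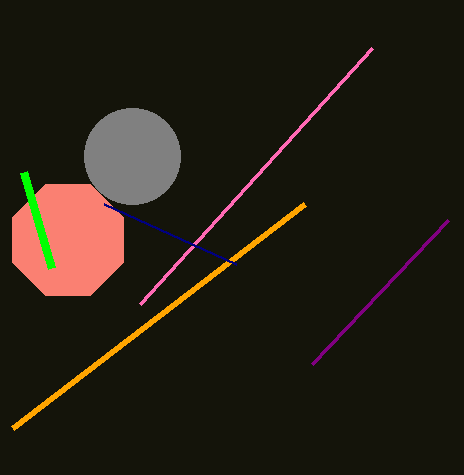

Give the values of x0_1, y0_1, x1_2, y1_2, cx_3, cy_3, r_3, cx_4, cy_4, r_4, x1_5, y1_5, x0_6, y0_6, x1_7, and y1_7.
x0_1 = 304; y0_1 = 204; x1_2 = 372; y1_2 = 48; cx_3 = 132; cy_3 = 156; r_3 = 48; cx_4 = 68; cy_4 = 240; r_4 = 60; x1_5 = 448; y1_5 = 220; x0_6 = 104; y0_6 = 204; x1_7 = 24; y1_7 = 172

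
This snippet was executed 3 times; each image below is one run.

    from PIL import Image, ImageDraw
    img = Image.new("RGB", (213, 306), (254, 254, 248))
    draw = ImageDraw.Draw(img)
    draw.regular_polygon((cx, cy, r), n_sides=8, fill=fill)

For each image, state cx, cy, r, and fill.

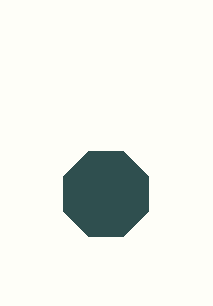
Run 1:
cx = 106; cy = 194; r = 46; fill = 'darkslategray'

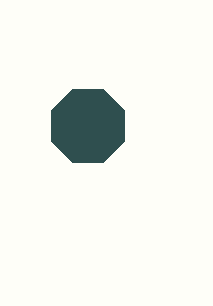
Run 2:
cx = 88, cy = 126, r = 40, fill = 'darkslategray'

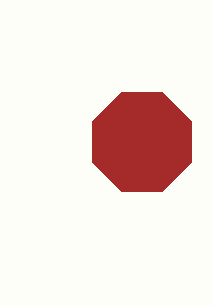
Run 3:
cx = 142, cy = 142, r = 54, fill = 'brown'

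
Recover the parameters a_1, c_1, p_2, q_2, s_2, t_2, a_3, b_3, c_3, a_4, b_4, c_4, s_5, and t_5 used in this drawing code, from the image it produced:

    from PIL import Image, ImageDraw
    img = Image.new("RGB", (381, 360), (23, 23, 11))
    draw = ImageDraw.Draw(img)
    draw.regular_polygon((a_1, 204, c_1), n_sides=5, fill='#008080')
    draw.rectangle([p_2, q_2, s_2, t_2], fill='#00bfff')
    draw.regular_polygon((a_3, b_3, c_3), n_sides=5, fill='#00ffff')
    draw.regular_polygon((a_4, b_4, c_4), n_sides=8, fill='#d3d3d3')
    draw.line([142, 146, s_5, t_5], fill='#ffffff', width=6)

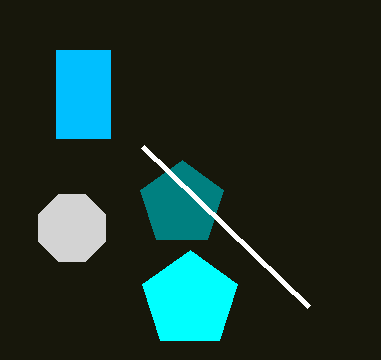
a_1 = 182
c_1 = 44
p_2 = 56
q_2 = 50
s_2 = 110
t_2 = 138
a_3 = 190
b_3 = 300
c_3 = 50
a_4 = 72
b_4 = 228
c_4 = 36
s_5 = 308
t_5 = 306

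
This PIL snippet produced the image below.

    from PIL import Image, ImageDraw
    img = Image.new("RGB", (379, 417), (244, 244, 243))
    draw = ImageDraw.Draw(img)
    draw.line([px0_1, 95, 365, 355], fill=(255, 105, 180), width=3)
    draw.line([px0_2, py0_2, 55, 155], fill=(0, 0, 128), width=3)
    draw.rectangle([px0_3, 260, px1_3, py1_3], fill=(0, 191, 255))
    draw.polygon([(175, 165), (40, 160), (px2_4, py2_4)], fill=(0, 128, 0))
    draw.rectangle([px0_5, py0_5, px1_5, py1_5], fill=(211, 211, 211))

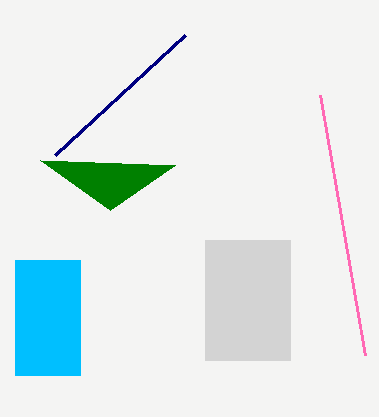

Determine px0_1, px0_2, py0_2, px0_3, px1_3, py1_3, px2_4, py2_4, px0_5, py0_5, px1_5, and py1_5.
px0_1 = 320
px0_2 = 185
py0_2 = 35
px0_3 = 15
px1_3 = 80
py1_3 = 375
px2_4 = 110
py2_4 = 210
px0_5 = 205
py0_5 = 240
px1_5 = 290
py1_5 = 360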